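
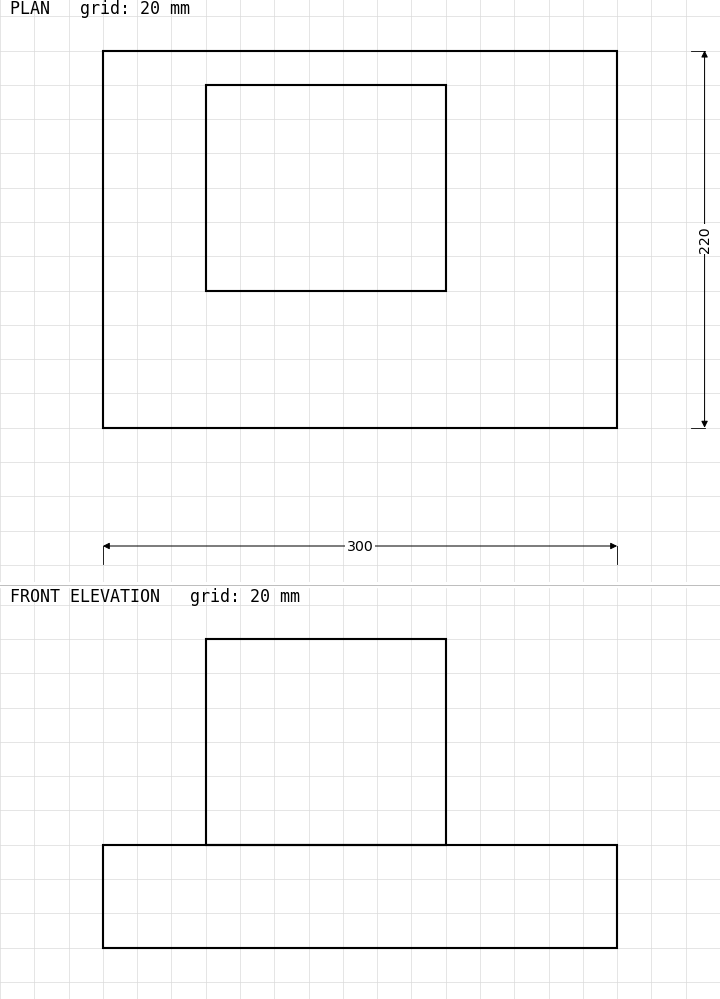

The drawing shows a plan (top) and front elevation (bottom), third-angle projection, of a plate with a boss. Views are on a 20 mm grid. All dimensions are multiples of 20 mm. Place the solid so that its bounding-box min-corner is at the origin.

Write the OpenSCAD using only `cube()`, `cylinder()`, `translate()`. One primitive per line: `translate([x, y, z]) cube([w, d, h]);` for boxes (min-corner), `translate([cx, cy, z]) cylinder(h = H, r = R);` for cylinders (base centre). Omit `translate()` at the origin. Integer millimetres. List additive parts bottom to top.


cube([300, 220, 60]);
translate([60, 80, 60]) cube([140, 120, 120]);


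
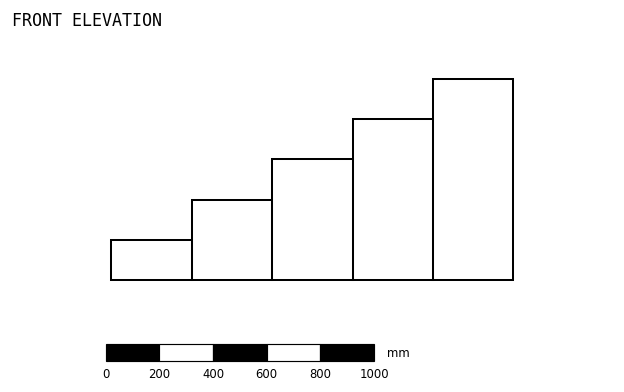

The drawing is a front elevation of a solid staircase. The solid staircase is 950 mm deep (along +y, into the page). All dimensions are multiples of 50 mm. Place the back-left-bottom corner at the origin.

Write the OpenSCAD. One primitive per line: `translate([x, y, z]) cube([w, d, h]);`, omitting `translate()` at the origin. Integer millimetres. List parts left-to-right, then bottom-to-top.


cube([300, 950, 150]);
translate([300, 0, 0]) cube([300, 950, 300]);
translate([600, 0, 0]) cube([300, 950, 450]);
translate([900, 0, 0]) cube([300, 950, 600]);
translate([1200, 0, 0]) cube([300, 950, 750]);


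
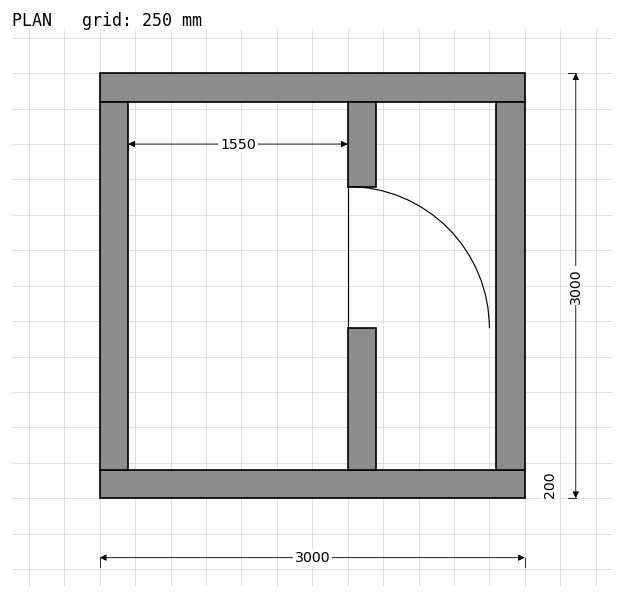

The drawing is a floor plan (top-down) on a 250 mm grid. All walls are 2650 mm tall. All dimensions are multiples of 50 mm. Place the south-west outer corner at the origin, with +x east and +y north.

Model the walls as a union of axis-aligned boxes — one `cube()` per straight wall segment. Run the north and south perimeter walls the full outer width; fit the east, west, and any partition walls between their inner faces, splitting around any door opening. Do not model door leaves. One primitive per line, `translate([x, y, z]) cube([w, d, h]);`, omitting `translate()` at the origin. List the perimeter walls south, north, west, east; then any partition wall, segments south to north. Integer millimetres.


cube([3000, 200, 2650]);
translate([0, 2800, 0]) cube([3000, 200, 2650]);
translate([0, 200, 0]) cube([200, 2600, 2650]);
translate([2800, 200, 0]) cube([200, 2600, 2650]);
translate([1750, 200, 0]) cube([200, 1000, 2650]);
translate([1750, 2200, 0]) cube([200, 600, 2650]);


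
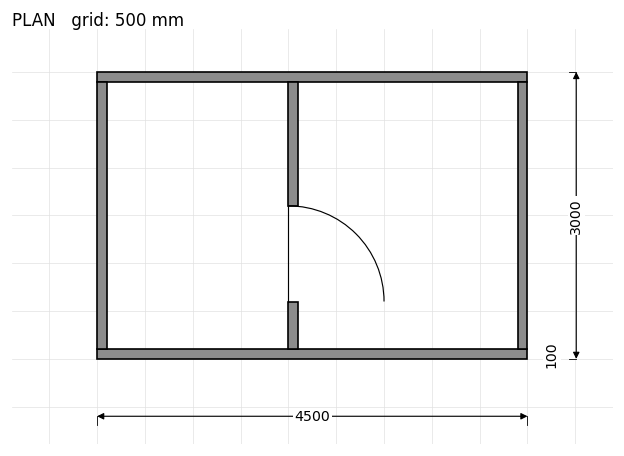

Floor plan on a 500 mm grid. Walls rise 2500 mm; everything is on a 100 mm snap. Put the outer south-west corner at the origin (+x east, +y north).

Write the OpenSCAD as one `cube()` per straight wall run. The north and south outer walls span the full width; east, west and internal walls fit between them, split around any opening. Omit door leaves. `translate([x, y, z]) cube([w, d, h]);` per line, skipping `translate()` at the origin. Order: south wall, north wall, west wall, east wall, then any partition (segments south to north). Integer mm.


cube([4500, 100, 2500]);
translate([0, 2900, 0]) cube([4500, 100, 2500]);
translate([0, 100, 0]) cube([100, 2800, 2500]);
translate([4400, 100, 0]) cube([100, 2800, 2500]);
translate([2000, 100, 0]) cube([100, 500, 2500]);
translate([2000, 1600, 0]) cube([100, 1300, 2500]);


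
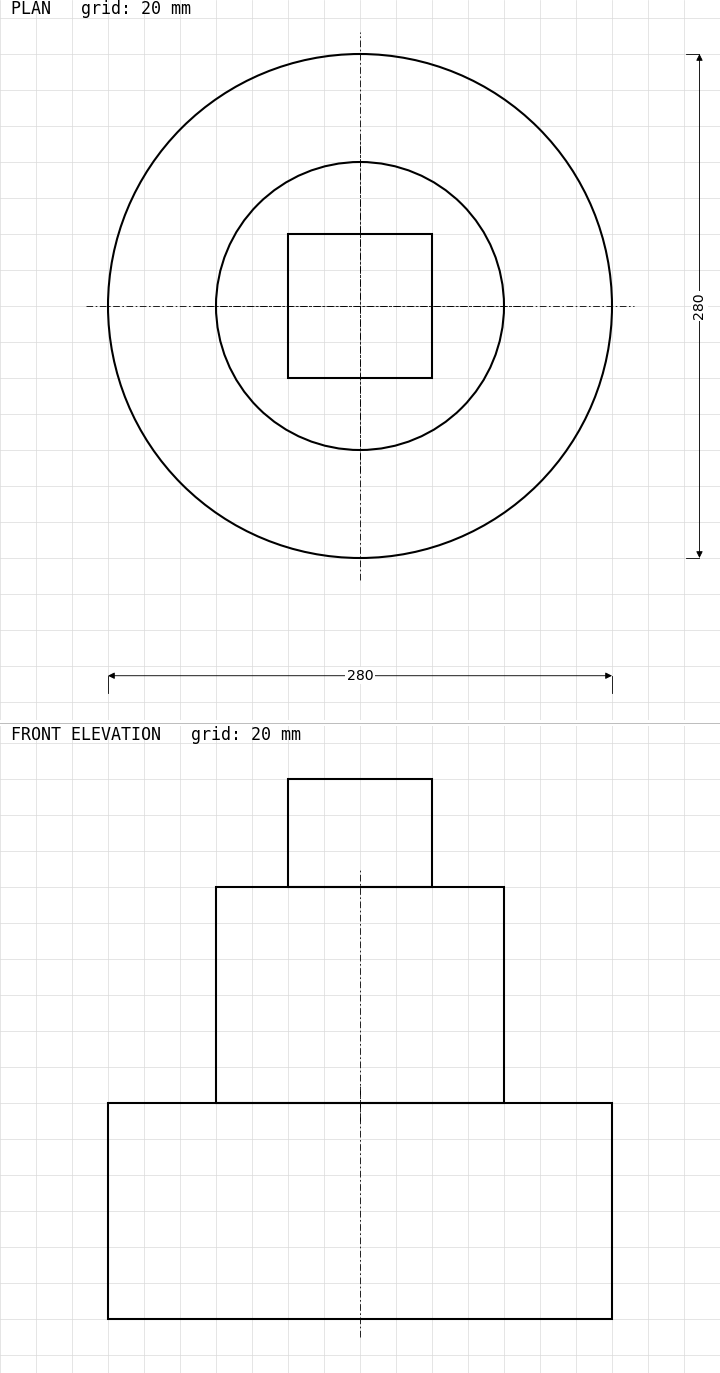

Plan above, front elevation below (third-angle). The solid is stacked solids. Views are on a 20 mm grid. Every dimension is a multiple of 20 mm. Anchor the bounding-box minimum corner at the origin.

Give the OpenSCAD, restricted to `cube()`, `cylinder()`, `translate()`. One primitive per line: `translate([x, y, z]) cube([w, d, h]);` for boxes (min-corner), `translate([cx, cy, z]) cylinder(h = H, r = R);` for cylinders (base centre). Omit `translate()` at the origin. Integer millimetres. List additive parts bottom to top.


translate([140, 140, 0]) cylinder(h = 120, r = 140);
translate([140, 140, 120]) cylinder(h = 120, r = 80);
translate([100, 100, 240]) cube([80, 80, 60]);


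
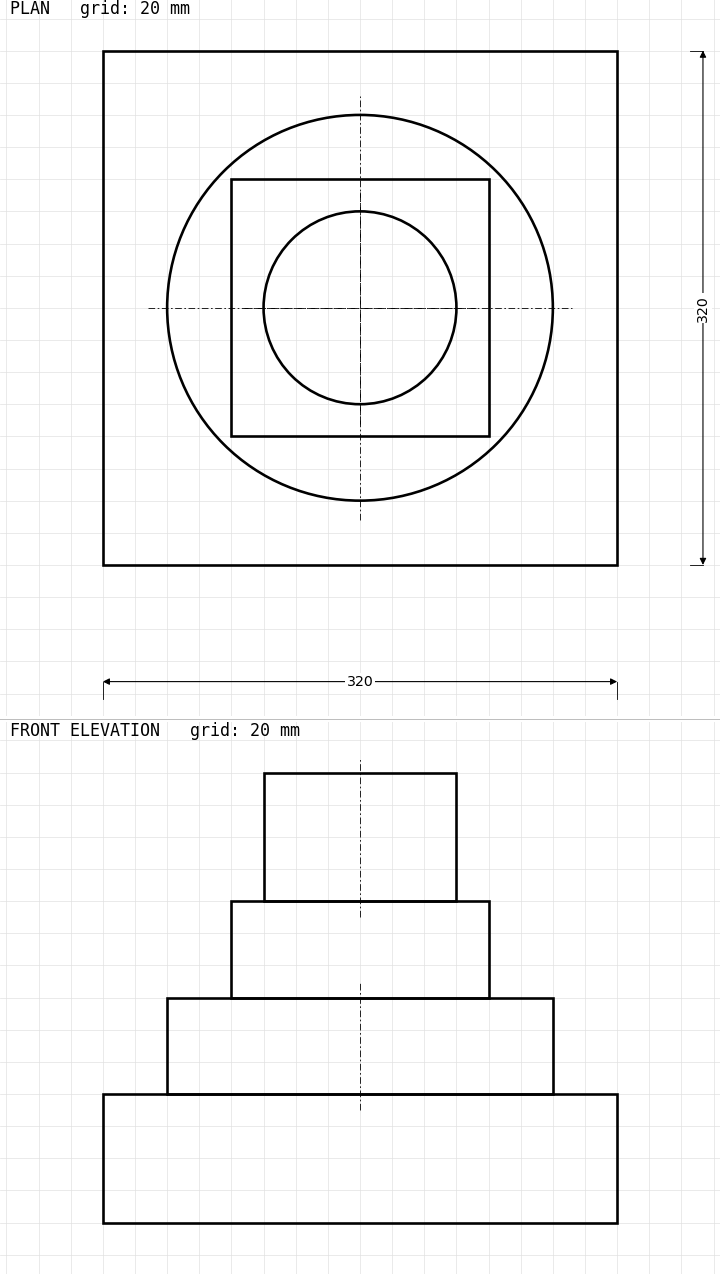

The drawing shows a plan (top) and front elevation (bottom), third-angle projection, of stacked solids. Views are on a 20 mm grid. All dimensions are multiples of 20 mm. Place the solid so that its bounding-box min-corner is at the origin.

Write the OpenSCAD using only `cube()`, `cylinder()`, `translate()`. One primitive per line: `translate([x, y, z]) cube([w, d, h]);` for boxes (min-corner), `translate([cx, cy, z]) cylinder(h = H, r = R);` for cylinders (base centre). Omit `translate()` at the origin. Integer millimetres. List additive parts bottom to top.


cube([320, 320, 80]);
translate([160, 160, 80]) cylinder(h = 60, r = 120);
translate([80, 80, 140]) cube([160, 160, 60]);
translate([160, 160, 200]) cylinder(h = 80, r = 60);


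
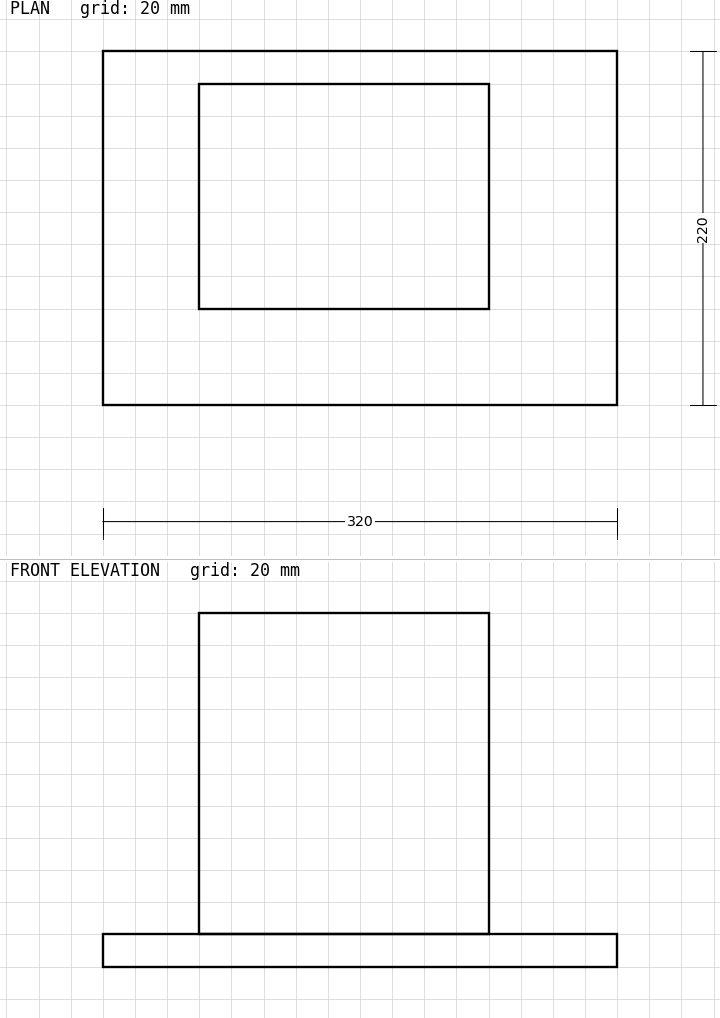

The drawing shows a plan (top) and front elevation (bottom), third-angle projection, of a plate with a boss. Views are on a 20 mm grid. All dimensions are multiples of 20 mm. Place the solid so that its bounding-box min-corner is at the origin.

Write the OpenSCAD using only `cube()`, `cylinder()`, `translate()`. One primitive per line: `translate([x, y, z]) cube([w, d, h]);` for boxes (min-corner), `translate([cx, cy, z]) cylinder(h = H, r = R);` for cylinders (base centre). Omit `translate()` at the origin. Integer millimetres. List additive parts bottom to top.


cube([320, 220, 20]);
translate([60, 60, 20]) cube([180, 140, 200]);


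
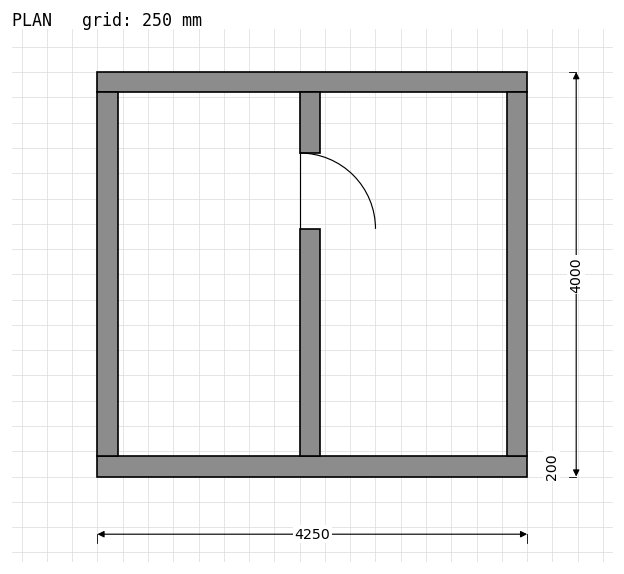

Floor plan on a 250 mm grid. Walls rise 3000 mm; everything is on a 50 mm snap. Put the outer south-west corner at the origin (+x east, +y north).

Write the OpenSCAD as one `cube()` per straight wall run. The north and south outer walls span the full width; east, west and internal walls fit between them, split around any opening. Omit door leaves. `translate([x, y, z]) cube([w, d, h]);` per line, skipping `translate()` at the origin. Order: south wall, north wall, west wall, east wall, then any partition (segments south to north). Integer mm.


cube([4250, 200, 3000]);
translate([0, 3800, 0]) cube([4250, 200, 3000]);
translate([0, 200, 0]) cube([200, 3600, 3000]);
translate([4050, 200, 0]) cube([200, 3600, 3000]);
translate([2000, 200, 0]) cube([200, 2250, 3000]);
translate([2000, 3200, 0]) cube([200, 600, 3000]);


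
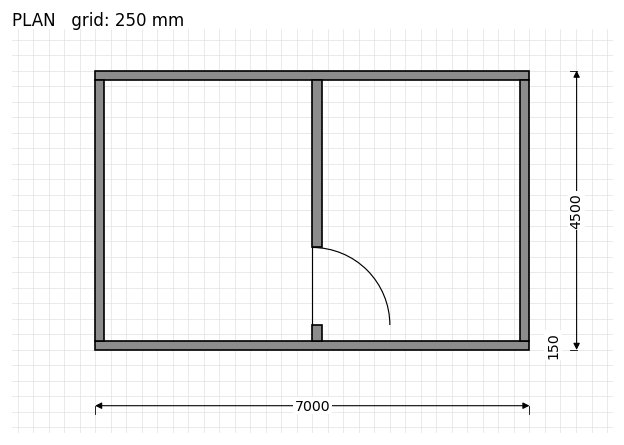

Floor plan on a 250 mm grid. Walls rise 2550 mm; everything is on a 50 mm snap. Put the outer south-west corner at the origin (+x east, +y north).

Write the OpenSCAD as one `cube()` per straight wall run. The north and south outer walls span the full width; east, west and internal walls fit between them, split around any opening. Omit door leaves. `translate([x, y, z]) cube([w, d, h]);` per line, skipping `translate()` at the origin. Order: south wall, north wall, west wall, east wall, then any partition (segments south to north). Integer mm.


cube([7000, 150, 2550]);
translate([0, 4350, 0]) cube([7000, 150, 2550]);
translate([0, 150, 0]) cube([150, 4200, 2550]);
translate([6850, 150, 0]) cube([150, 4200, 2550]);
translate([3500, 150, 0]) cube([150, 250, 2550]);
translate([3500, 1650, 0]) cube([150, 2700, 2550]);


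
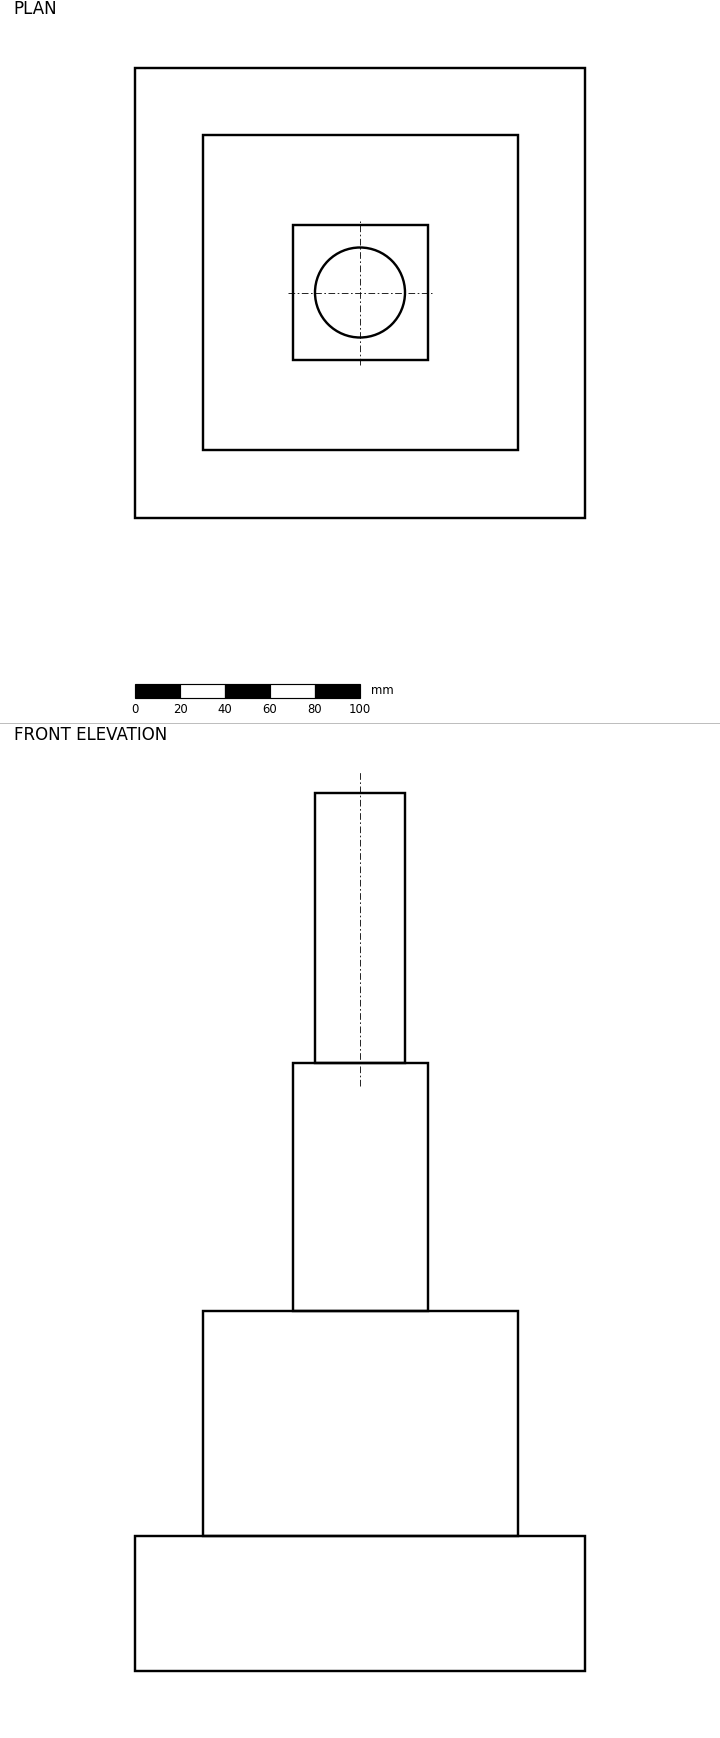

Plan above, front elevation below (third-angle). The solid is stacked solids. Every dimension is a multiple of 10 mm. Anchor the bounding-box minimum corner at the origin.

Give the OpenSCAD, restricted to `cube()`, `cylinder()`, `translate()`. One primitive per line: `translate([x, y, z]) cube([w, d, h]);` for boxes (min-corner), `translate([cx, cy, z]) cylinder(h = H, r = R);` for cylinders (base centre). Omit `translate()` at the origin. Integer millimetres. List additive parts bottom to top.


cube([200, 200, 60]);
translate([30, 30, 60]) cube([140, 140, 100]);
translate([70, 70, 160]) cube([60, 60, 110]);
translate([100, 100, 270]) cylinder(h = 120, r = 20);


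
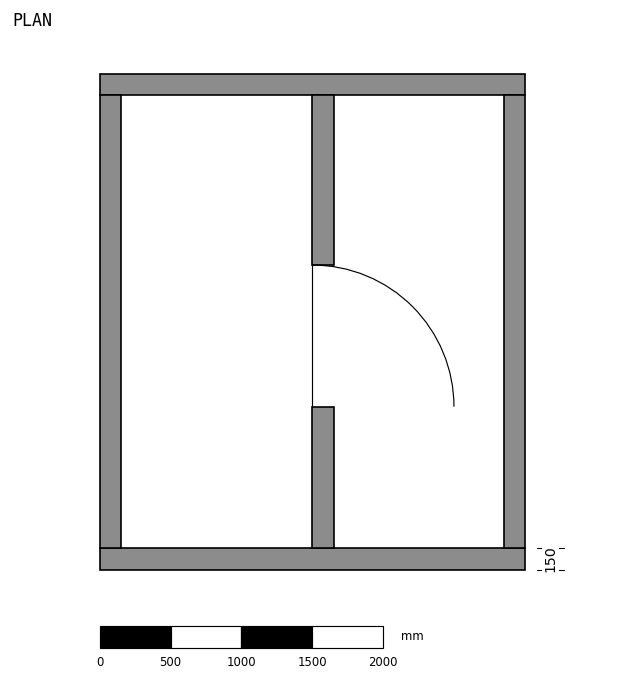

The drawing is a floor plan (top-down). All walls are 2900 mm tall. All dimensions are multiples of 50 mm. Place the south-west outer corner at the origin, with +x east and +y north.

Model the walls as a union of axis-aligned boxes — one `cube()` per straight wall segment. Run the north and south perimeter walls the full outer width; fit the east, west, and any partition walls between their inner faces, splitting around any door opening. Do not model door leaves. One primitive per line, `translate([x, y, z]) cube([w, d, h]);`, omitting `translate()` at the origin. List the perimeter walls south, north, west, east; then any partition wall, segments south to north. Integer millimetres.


cube([3000, 150, 2900]);
translate([0, 3350, 0]) cube([3000, 150, 2900]);
translate([0, 150, 0]) cube([150, 3200, 2900]);
translate([2850, 150, 0]) cube([150, 3200, 2900]);
translate([1500, 150, 0]) cube([150, 1000, 2900]);
translate([1500, 2150, 0]) cube([150, 1200, 2900]);


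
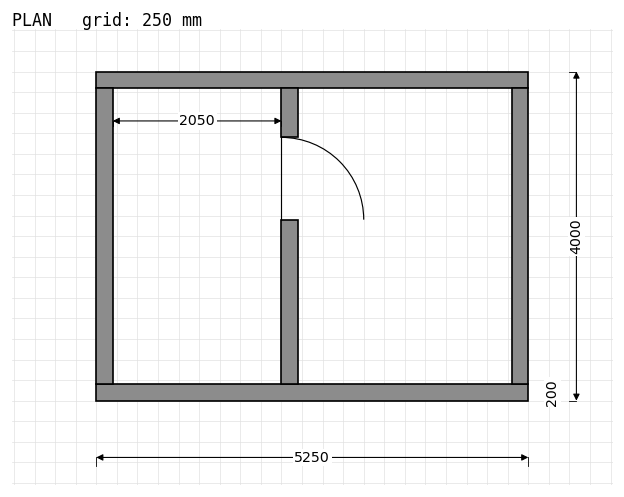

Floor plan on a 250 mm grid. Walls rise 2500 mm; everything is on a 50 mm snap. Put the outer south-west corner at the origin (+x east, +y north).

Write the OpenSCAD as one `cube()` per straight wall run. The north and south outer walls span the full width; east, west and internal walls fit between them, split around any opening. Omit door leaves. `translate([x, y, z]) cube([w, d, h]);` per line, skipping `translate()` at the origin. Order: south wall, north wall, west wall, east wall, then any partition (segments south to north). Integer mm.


cube([5250, 200, 2500]);
translate([0, 3800, 0]) cube([5250, 200, 2500]);
translate([0, 200, 0]) cube([200, 3600, 2500]);
translate([5050, 200, 0]) cube([200, 3600, 2500]);
translate([2250, 200, 0]) cube([200, 2000, 2500]);
translate([2250, 3200, 0]) cube([200, 600, 2500]);


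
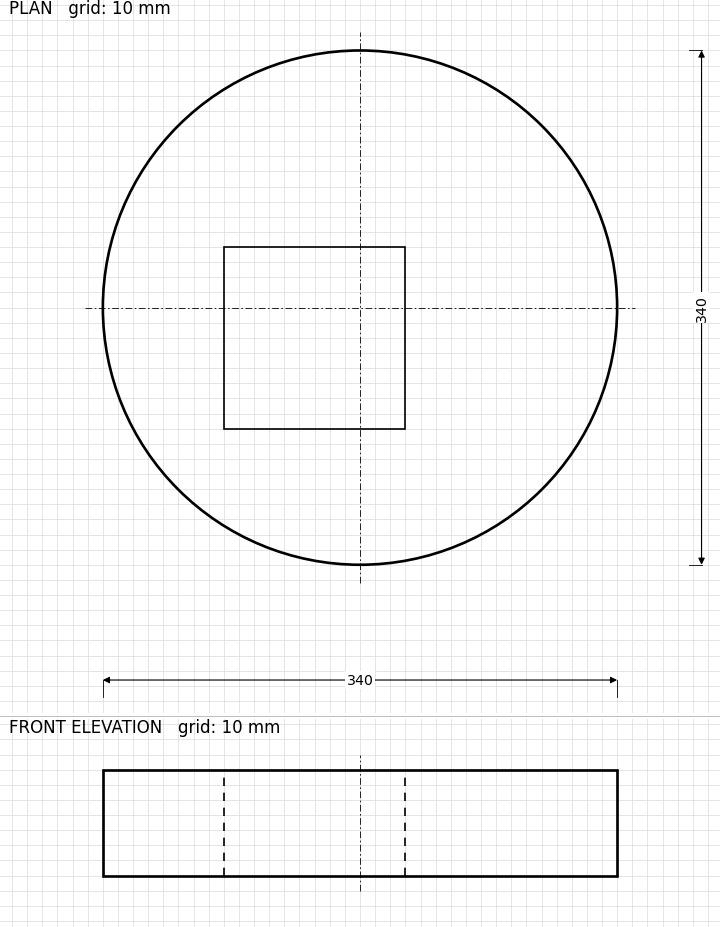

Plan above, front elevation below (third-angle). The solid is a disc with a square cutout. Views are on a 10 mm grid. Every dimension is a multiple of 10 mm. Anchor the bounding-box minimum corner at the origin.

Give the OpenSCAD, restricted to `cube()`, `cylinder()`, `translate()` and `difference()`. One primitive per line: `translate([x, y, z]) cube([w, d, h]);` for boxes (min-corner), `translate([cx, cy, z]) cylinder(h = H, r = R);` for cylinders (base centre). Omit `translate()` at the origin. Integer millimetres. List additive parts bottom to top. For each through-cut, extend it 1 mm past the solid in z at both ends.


difference() {
  translate([170, 170, 0]) cylinder(h = 70, r = 170);
  translate([80, 90, -1]) cube([120, 120, 72]);
}


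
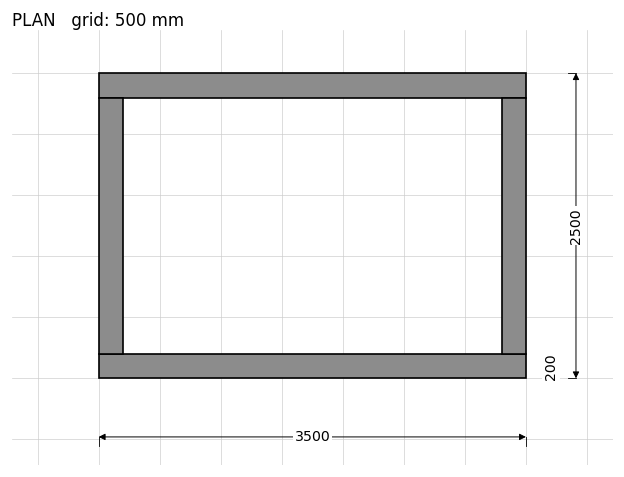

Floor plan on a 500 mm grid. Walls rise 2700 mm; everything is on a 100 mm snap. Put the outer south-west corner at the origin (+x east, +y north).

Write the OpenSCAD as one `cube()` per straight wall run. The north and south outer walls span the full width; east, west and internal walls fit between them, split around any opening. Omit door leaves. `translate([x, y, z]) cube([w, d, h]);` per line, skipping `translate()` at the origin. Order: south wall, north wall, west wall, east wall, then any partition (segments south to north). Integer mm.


cube([3500, 200, 2700]);
translate([0, 2300, 0]) cube([3500, 200, 2700]);
translate([0, 200, 0]) cube([200, 2100, 2700]);
translate([3300, 200, 0]) cube([200, 2100, 2700]);


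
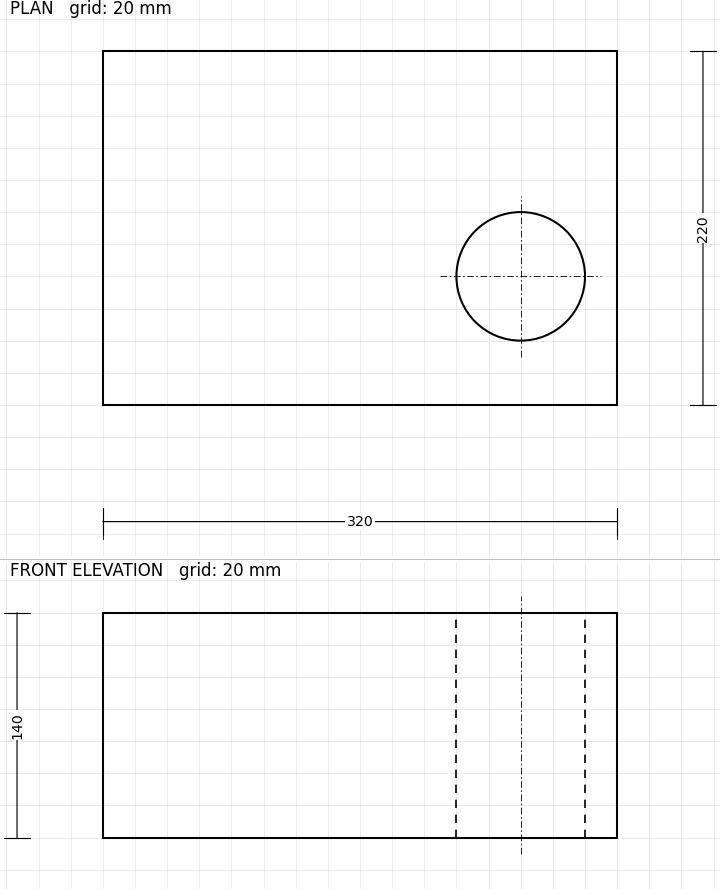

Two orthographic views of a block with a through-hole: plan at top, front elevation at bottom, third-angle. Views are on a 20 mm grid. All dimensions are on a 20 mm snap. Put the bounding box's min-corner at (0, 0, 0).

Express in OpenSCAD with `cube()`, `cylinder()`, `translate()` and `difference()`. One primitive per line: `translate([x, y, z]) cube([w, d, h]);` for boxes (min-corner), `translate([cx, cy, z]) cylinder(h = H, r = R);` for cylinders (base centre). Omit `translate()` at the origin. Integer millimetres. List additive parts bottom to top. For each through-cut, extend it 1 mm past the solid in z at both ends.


difference() {
  cube([320, 220, 140]);
  translate([260, 80, -1]) cylinder(h = 142, r = 40);
}


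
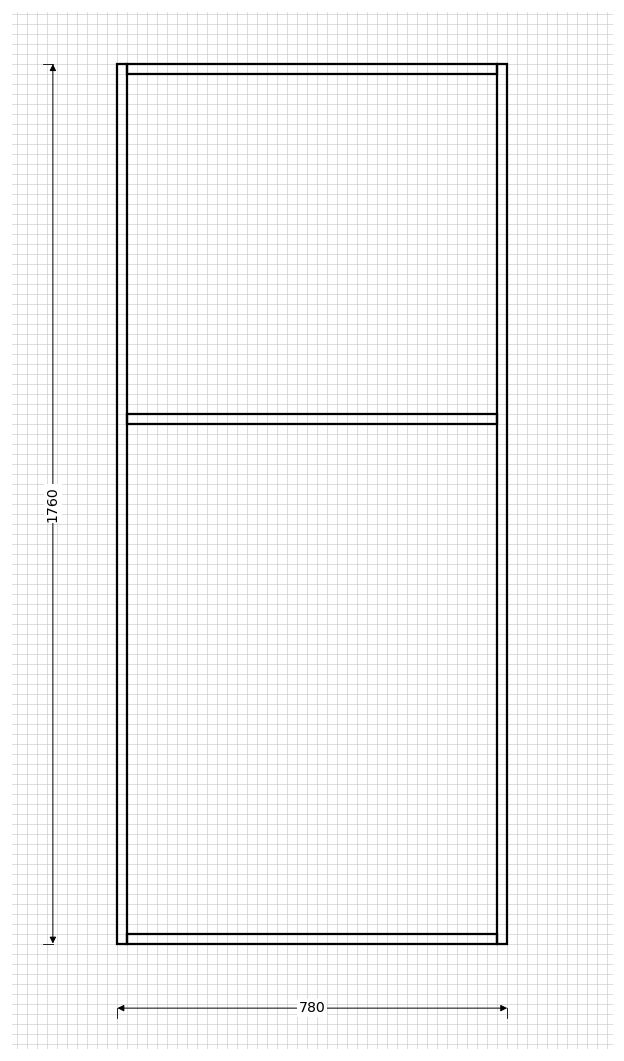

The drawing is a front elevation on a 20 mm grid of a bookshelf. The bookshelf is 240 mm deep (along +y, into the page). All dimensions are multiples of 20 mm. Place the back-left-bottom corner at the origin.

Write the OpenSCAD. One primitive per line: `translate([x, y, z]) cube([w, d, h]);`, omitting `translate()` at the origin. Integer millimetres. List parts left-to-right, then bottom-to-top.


cube([20, 240, 1760]);
translate([20, 0, 0]) cube([740, 240, 20]);
translate([20, 0, 1040]) cube([740, 240, 20]);
translate([20, 0, 1740]) cube([740, 240, 20]);
translate([760, 0, 0]) cube([20, 240, 1760]);


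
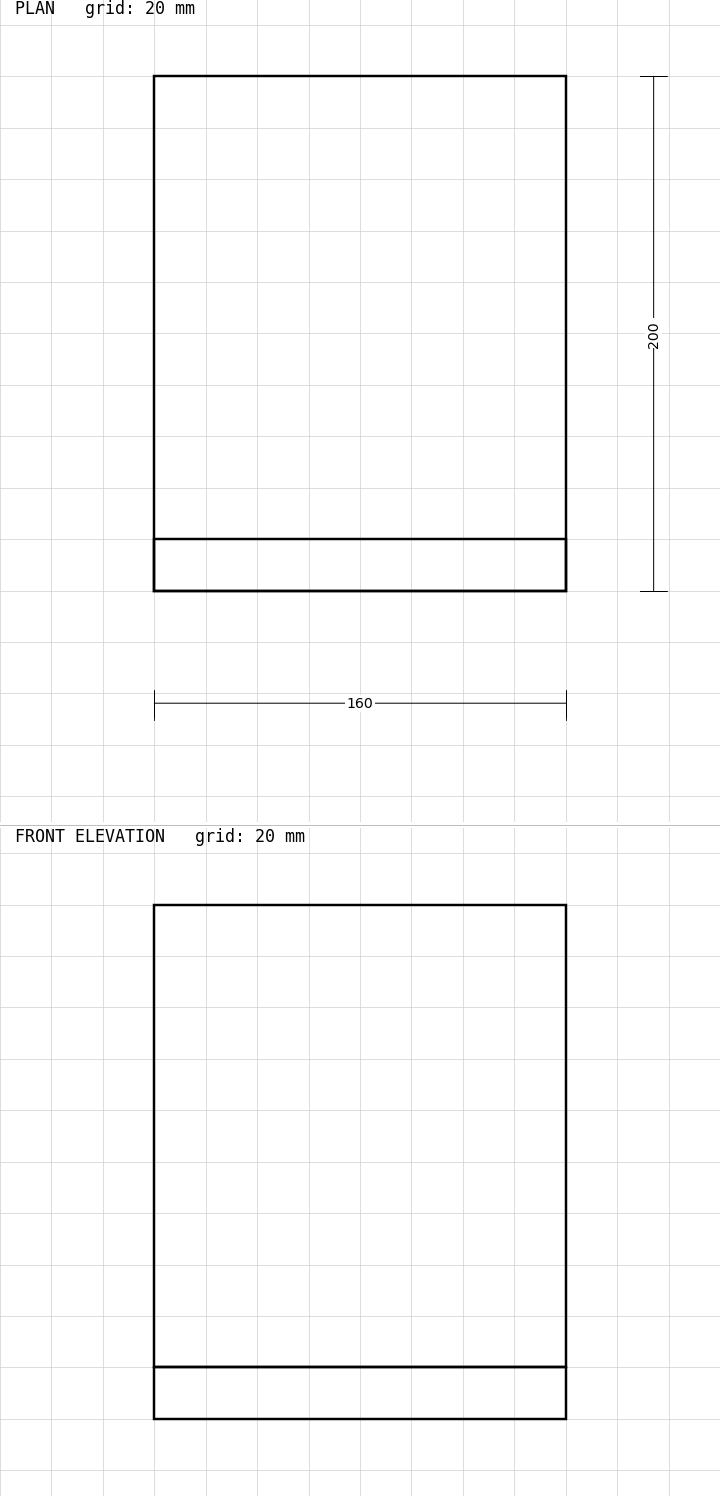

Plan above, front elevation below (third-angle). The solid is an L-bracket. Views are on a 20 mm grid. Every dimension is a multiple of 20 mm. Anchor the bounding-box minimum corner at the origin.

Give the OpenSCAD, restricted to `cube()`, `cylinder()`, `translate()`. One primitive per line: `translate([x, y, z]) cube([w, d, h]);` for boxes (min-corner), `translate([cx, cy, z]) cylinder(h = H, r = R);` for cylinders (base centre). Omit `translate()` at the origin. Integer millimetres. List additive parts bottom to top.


cube([160, 200, 20]);
translate([0, 0, 20]) cube([160, 20, 180]);


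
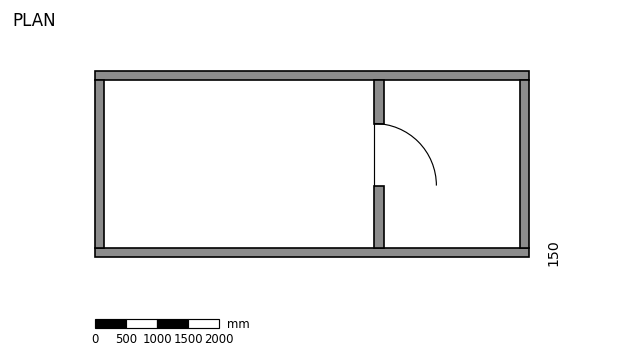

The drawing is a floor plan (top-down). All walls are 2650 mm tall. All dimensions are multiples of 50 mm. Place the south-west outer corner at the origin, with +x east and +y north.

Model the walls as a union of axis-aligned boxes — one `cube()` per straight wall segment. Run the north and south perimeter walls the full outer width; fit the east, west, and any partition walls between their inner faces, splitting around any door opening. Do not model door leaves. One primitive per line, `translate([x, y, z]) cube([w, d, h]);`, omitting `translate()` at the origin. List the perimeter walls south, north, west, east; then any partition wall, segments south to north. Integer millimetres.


cube([7000, 150, 2650]);
translate([0, 2850, 0]) cube([7000, 150, 2650]);
translate([0, 150, 0]) cube([150, 2700, 2650]);
translate([6850, 150, 0]) cube([150, 2700, 2650]);
translate([4500, 150, 0]) cube([150, 1000, 2650]);
translate([4500, 2150, 0]) cube([150, 700, 2650]);


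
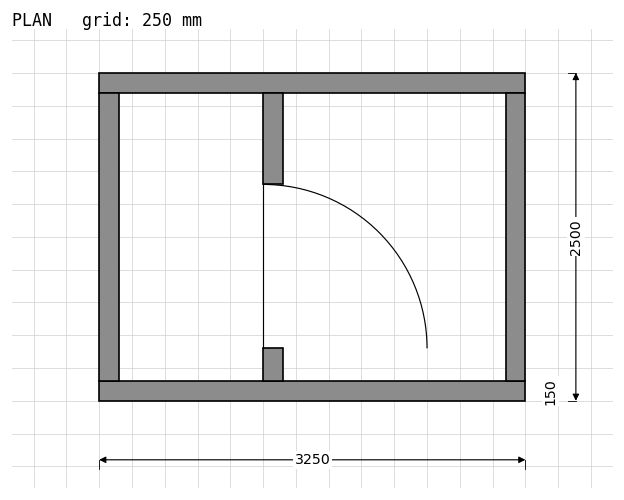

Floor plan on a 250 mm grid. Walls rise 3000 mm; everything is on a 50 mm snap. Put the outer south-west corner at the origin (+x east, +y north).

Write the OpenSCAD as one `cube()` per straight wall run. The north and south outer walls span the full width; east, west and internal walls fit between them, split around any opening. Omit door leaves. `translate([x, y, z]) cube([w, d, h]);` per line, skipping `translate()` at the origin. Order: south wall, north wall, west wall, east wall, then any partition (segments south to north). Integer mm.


cube([3250, 150, 3000]);
translate([0, 2350, 0]) cube([3250, 150, 3000]);
translate([0, 150, 0]) cube([150, 2200, 3000]);
translate([3100, 150, 0]) cube([150, 2200, 3000]);
translate([1250, 150, 0]) cube([150, 250, 3000]);
translate([1250, 1650, 0]) cube([150, 700, 3000]);


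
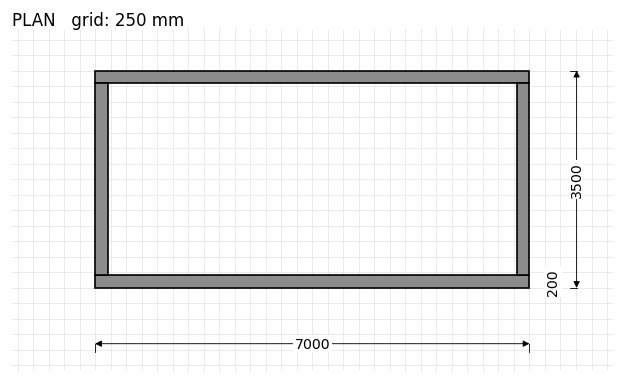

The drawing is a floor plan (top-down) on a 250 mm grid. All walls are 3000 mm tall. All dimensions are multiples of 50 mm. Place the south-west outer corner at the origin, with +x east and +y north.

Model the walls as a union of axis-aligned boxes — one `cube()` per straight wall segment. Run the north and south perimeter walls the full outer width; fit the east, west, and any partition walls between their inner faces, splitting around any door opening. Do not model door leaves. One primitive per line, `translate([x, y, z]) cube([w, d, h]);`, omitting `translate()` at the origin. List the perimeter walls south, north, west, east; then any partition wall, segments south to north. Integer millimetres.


cube([7000, 200, 3000]);
translate([0, 3300, 0]) cube([7000, 200, 3000]);
translate([0, 200, 0]) cube([200, 3100, 3000]);
translate([6800, 200, 0]) cube([200, 3100, 3000]);


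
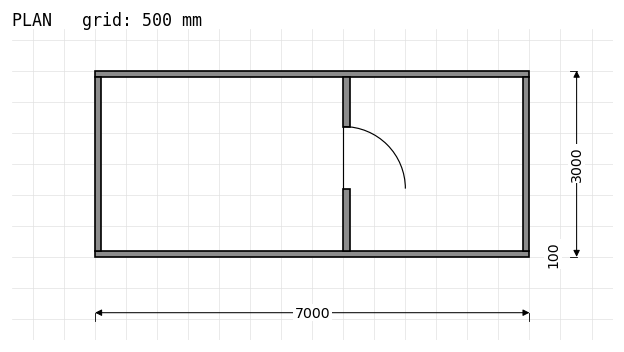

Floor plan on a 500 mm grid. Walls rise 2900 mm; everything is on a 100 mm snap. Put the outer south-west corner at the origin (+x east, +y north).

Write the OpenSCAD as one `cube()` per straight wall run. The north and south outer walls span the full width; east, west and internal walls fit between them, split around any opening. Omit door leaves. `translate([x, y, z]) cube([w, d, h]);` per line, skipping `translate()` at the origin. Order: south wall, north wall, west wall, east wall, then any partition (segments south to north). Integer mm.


cube([7000, 100, 2900]);
translate([0, 2900, 0]) cube([7000, 100, 2900]);
translate([0, 100, 0]) cube([100, 2800, 2900]);
translate([6900, 100, 0]) cube([100, 2800, 2900]);
translate([4000, 100, 0]) cube([100, 1000, 2900]);
translate([4000, 2100, 0]) cube([100, 800, 2900]);


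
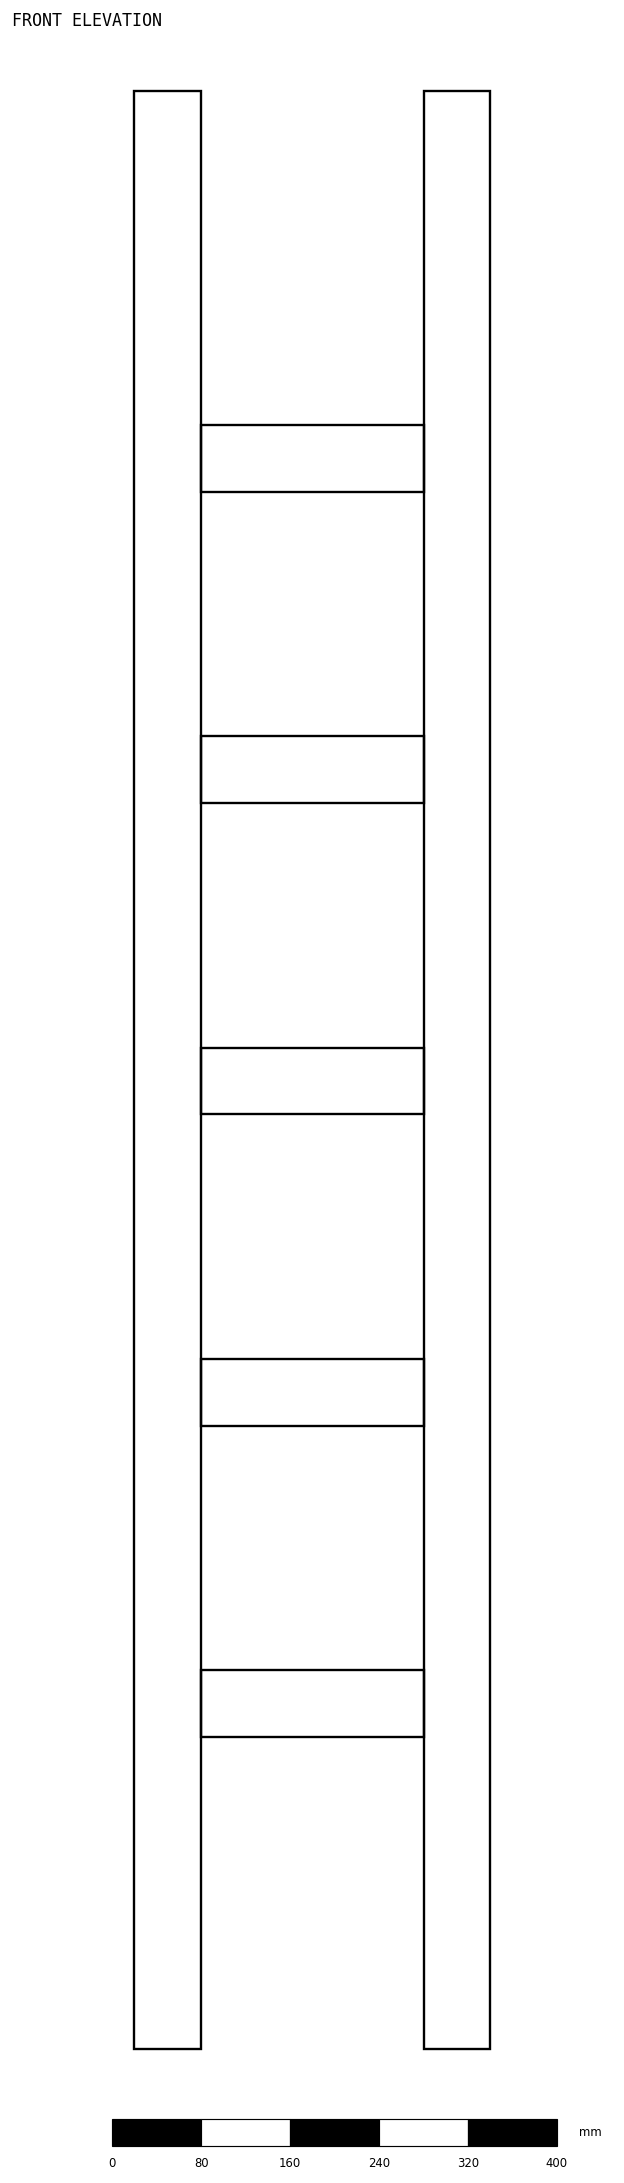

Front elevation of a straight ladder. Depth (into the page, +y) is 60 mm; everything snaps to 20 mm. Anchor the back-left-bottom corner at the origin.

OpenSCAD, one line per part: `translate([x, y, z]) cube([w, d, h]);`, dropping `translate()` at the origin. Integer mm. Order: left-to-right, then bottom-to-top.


cube([60, 60, 1760]);
translate([60, 0, 280]) cube([200, 60, 60]);
translate([60, 0, 560]) cube([200, 60, 60]);
translate([60, 0, 840]) cube([200, 60, 60]);
translate([60, 0, 1120]) cube([200, 60, 60]);
translate([60, 0, 1400]) cube([200, 60, 60]);
translate([260, 0, 0]) cube([60, 60, 1760]);


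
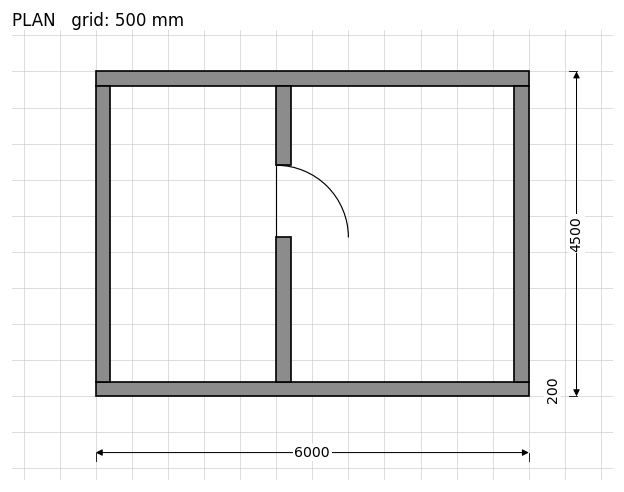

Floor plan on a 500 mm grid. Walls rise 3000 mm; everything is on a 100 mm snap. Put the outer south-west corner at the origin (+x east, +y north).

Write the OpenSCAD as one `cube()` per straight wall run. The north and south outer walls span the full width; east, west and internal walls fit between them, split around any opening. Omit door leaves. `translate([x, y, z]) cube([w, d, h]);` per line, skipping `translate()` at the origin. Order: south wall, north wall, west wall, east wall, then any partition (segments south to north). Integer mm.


cube([6000, 200, 3000]);
translate([0, 4300, 0]) cube([6000, 200, 3000]);
translate([0, 200, 0]) cube([200, 4100, 3000]);
translate([5800, 200, 0]) cube([200, 4100, 3000]);
translate([2500, 200, 0]) cube([200, 2000, 3000]);
translate([2500, 3200, 0]) cube([200, 1100, 3000]);


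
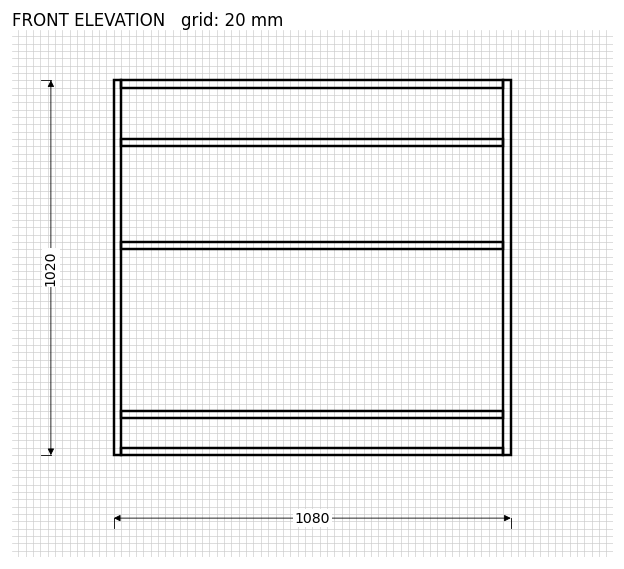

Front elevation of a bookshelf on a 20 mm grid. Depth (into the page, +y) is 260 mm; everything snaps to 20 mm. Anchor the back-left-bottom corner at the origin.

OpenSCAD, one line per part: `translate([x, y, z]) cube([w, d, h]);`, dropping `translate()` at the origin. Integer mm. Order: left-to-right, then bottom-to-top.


cube([20, 260, 1020]);
translate([20, 0, 0]) cube([1040, 260, 20]);
translate([20, 0, 100]) cube([1040, 260, 20]);
translate([20, 0, 560]) cube([1040, 260, 20]);
translate([20, 0, 840]) cube([1040, 260, 20]);
translate([20, 0, 1000]) cube([1040, 260, 20]);
translate([1060, 0, 0]) cube([20, 260, 1020]);


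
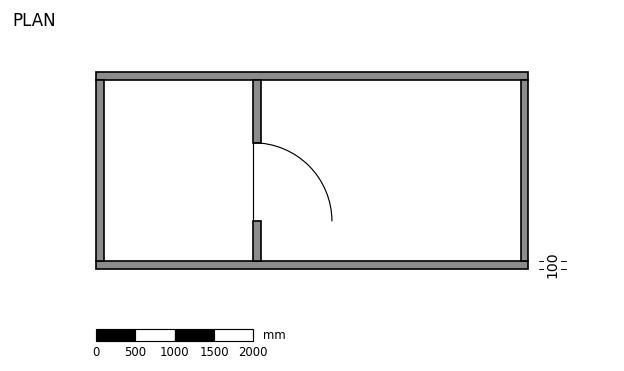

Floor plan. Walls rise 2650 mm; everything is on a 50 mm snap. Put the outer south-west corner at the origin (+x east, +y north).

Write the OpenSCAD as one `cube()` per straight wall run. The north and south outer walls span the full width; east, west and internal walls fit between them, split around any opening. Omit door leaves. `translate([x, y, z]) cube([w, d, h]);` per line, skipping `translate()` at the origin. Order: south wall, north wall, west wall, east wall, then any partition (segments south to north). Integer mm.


cube([5500, 100, 2650]);
translate([0, 2400, 0]) cube([5500, 100, 2650]);
translate([0, 100, 0]) cube([100, 2300, 2650]);
translate([5400, 100, 0]) cube([100, 2300, 2650]);
translate([2000, 100, 0]) cube([100, 500, 2650]);
translate([2000, 1600, 0]) cube([100, 800, 2650]);


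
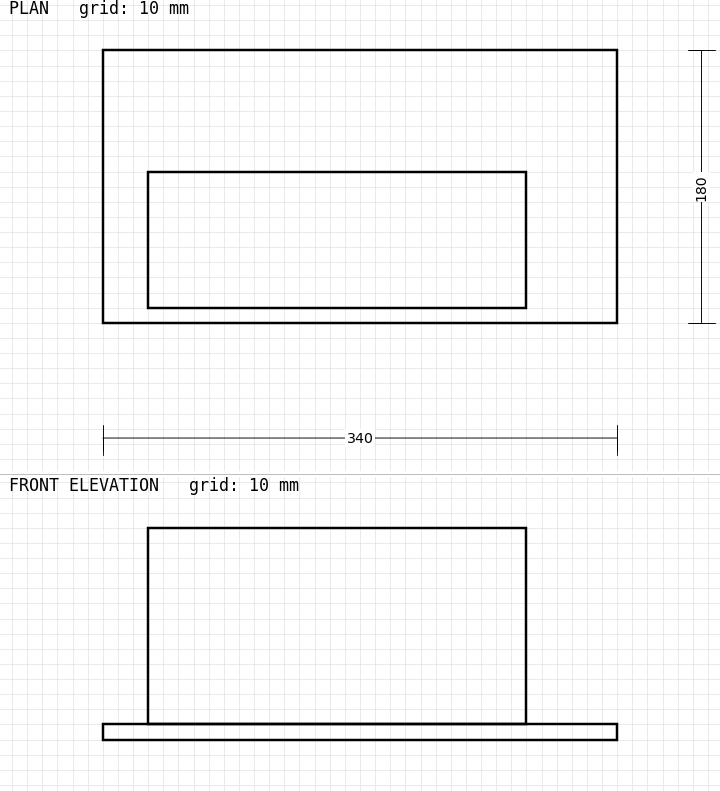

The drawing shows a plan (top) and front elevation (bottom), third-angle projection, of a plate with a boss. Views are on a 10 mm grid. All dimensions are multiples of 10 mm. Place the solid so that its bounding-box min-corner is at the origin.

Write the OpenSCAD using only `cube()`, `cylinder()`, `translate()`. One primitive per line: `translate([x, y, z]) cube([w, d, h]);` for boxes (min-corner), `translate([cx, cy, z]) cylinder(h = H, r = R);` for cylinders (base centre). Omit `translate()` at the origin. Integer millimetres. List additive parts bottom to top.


cube([340, 180, 10]);
translate([30, 10, 10]) cube([250, 90, 130]);


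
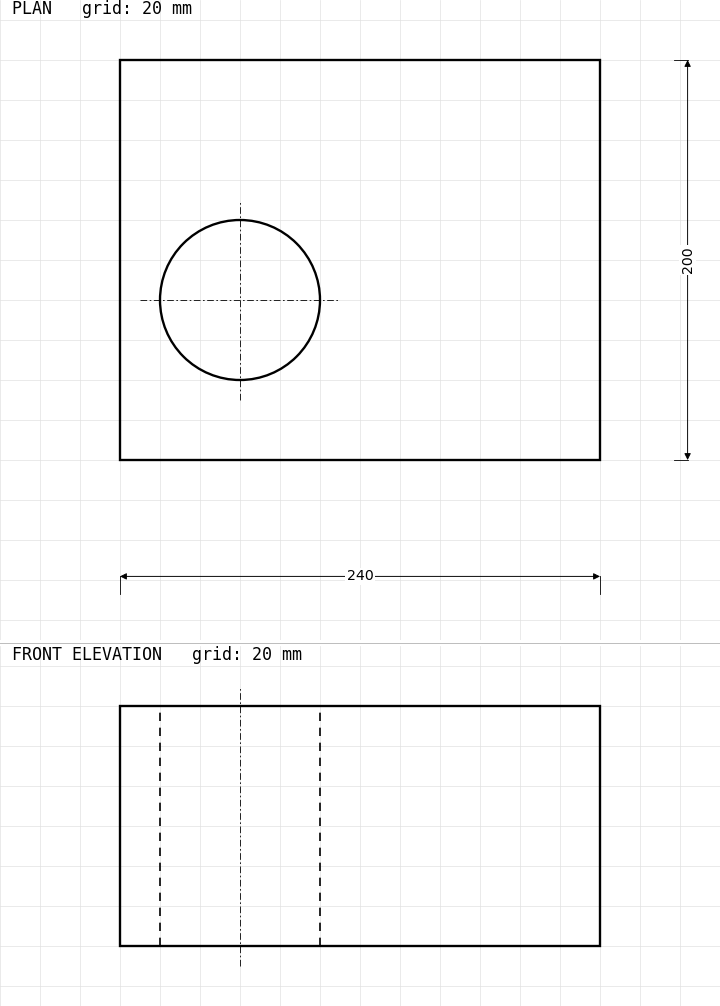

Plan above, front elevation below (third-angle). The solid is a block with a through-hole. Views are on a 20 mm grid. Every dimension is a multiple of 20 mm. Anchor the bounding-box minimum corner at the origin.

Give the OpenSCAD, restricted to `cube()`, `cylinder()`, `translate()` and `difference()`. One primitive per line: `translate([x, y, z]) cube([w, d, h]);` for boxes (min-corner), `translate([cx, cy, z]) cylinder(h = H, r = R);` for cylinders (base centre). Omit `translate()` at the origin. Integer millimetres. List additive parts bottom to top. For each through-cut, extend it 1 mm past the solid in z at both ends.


difference() {
  cube([240, 200, 120]);
  translate([60, 80, -1]) cylinder(h = 122, r = 40);
}


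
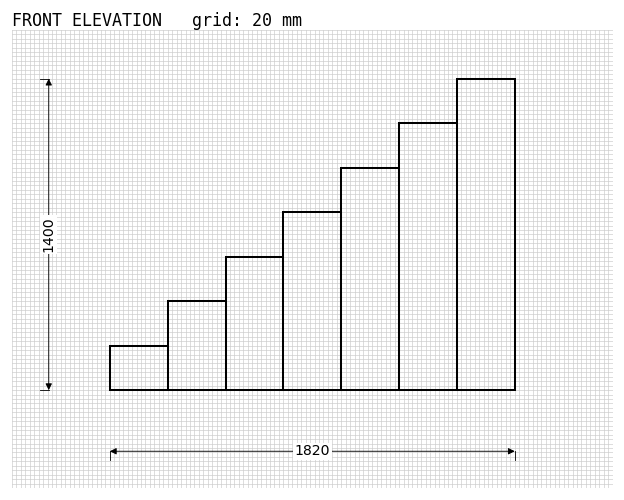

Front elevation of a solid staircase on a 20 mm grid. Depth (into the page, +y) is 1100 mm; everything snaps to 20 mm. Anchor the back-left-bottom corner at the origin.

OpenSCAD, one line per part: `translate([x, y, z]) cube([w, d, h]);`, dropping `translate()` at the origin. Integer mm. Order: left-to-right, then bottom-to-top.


cube([260, 1100, 200]);
translate([260, 0, 0]) cube([260, 1100, 400]);
translate([520, 0, 0]) cube([260, 1100, 600]);
translate([780, 0, 0]) cube([260, 1100, 800]);
translate([1040, 0, 0]) cube([260, 1100, 1000]);
translate([1300, 0, 0]) cube([260, 1100, 1200]);
translate([1560, 0, 0]) cube([260, 1100, 1400]);


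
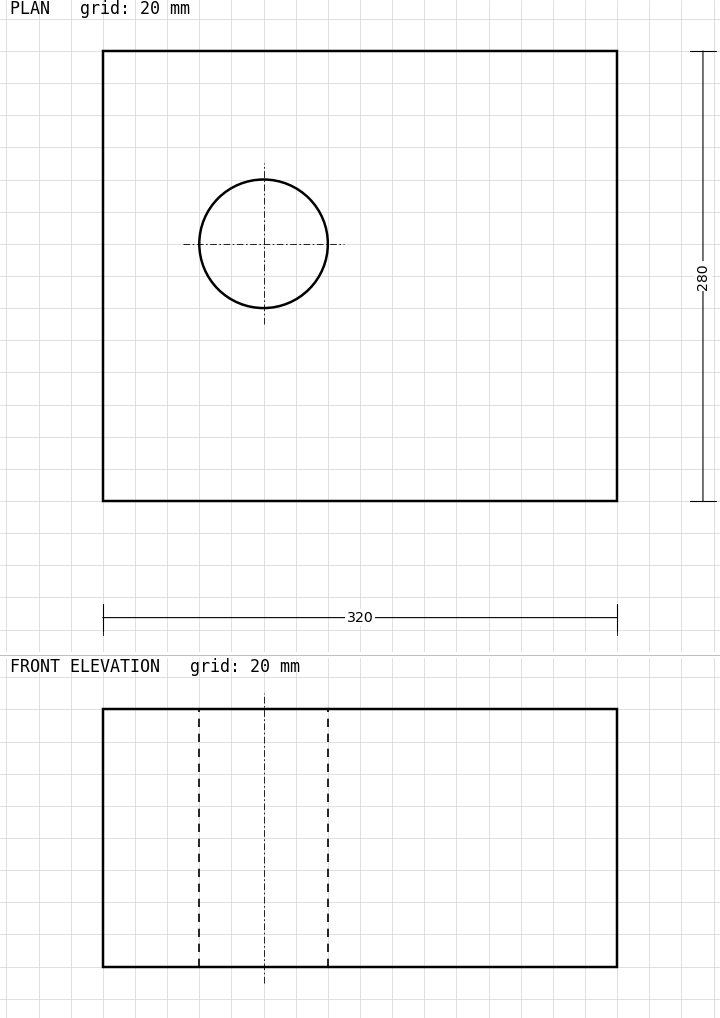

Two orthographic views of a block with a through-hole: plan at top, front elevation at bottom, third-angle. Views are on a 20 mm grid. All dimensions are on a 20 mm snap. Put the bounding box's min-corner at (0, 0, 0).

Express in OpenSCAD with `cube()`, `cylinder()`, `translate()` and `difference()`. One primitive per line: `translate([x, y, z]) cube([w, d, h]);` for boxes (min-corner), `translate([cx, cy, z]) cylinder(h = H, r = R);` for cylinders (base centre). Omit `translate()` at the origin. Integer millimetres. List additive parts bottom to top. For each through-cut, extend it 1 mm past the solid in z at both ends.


difference() {
  cube([320, 280, 160]);
  translate([100, 160, -1]) cylinder(h = 162, r = 40);
}


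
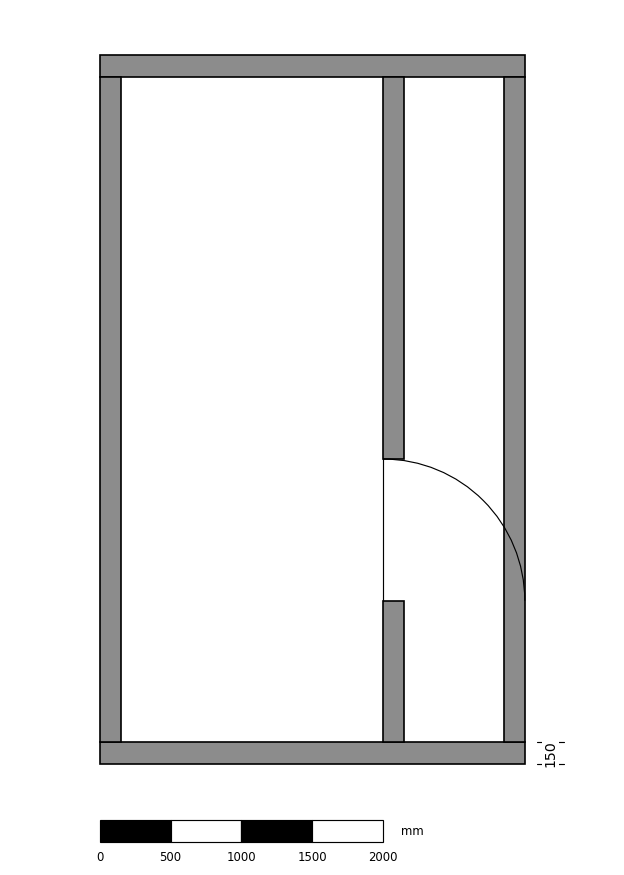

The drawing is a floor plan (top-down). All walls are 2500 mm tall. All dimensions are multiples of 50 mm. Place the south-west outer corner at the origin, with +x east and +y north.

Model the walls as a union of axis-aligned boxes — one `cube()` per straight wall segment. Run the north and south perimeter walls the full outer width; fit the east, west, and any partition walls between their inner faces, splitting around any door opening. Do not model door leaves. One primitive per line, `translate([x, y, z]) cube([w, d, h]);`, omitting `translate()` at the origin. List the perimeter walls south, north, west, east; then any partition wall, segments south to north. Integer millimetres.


cube([3000, 150, 2500]);
translate([0, 4850, 0]) cube([3000, 150, 2500]);
translate([0, 150, 0]) cube([150, 4700, 2500]);
translate([2850, 150, 0]) cube([150, 4700, 2500]);
translate([2000, 150, 0]) cube([150, 1000, 2500]);
translate([2000, 2150, 0]) cube([150, 2700, 2500]);


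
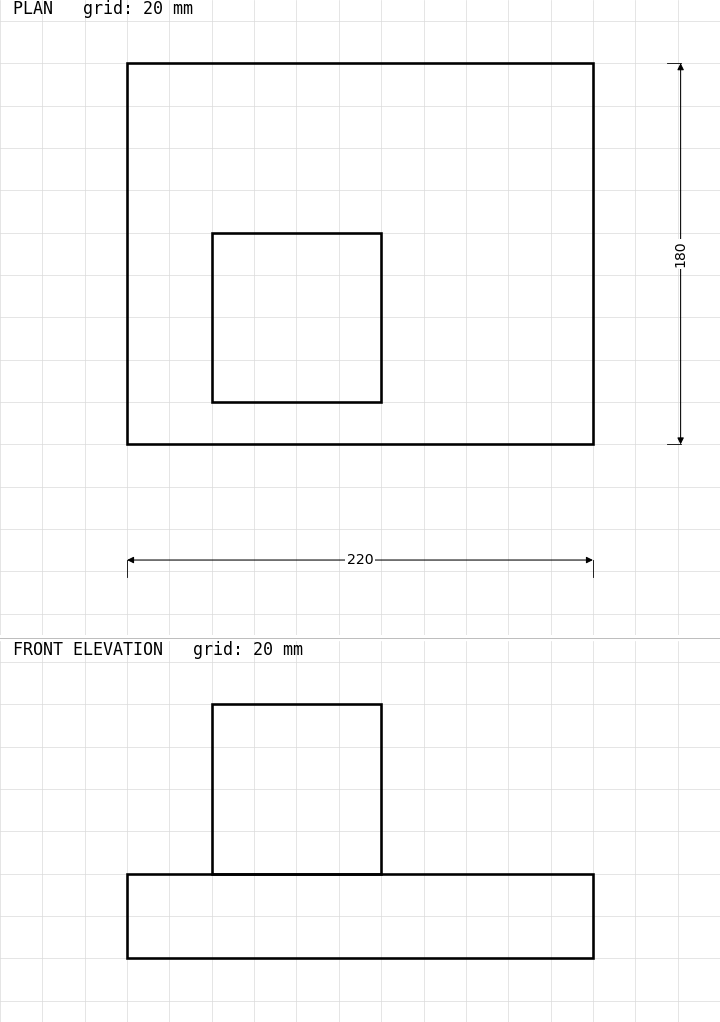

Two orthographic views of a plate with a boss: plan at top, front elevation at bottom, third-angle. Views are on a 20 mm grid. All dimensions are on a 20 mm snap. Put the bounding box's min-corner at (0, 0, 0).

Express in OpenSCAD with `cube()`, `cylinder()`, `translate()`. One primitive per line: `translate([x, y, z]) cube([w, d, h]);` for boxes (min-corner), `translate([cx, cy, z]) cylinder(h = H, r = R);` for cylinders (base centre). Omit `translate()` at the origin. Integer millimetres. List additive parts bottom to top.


cube([220, 180, 40]);
translate([40, 20, 40]) cube([80, 80, 80]);


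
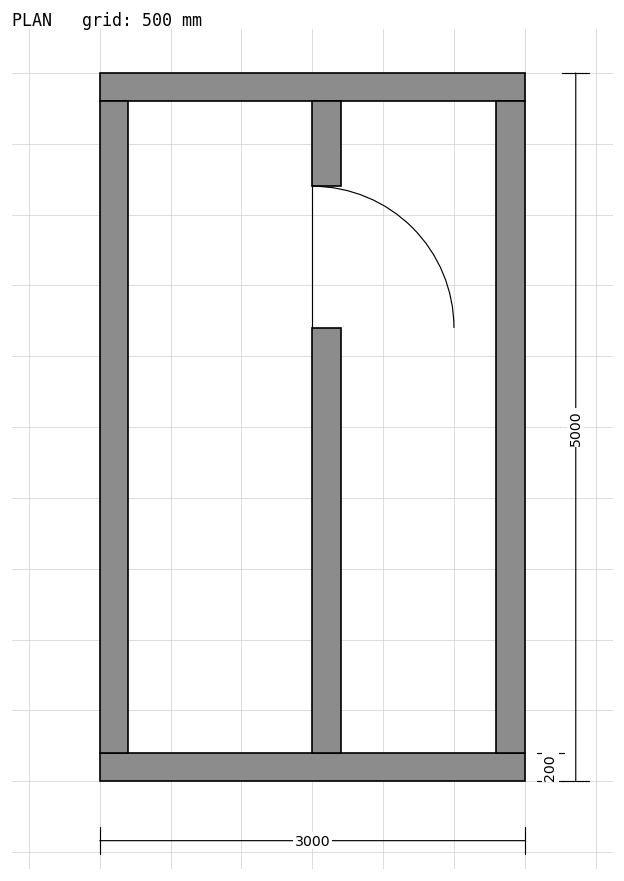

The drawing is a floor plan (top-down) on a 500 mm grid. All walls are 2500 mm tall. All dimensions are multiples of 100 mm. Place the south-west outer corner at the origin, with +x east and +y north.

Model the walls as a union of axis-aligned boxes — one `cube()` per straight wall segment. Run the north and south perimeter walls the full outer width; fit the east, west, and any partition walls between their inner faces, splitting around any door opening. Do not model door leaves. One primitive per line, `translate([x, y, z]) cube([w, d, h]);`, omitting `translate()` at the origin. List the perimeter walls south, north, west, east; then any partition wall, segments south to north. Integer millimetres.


cube([3000, 200, 2500]);
translate([0, 4800, 0]) cube([3000, 200, 2500]);
translate([0, 200, 0]) cube([200, 4600, 2500]);
translate([2800, 200, 0]) cube([200, 4600, 2500]);
translate([1500, 200, 0]) cube([200, 3000, 2500]);
translate([1500, 4200, 0]) cube([200, 600, 2500]);


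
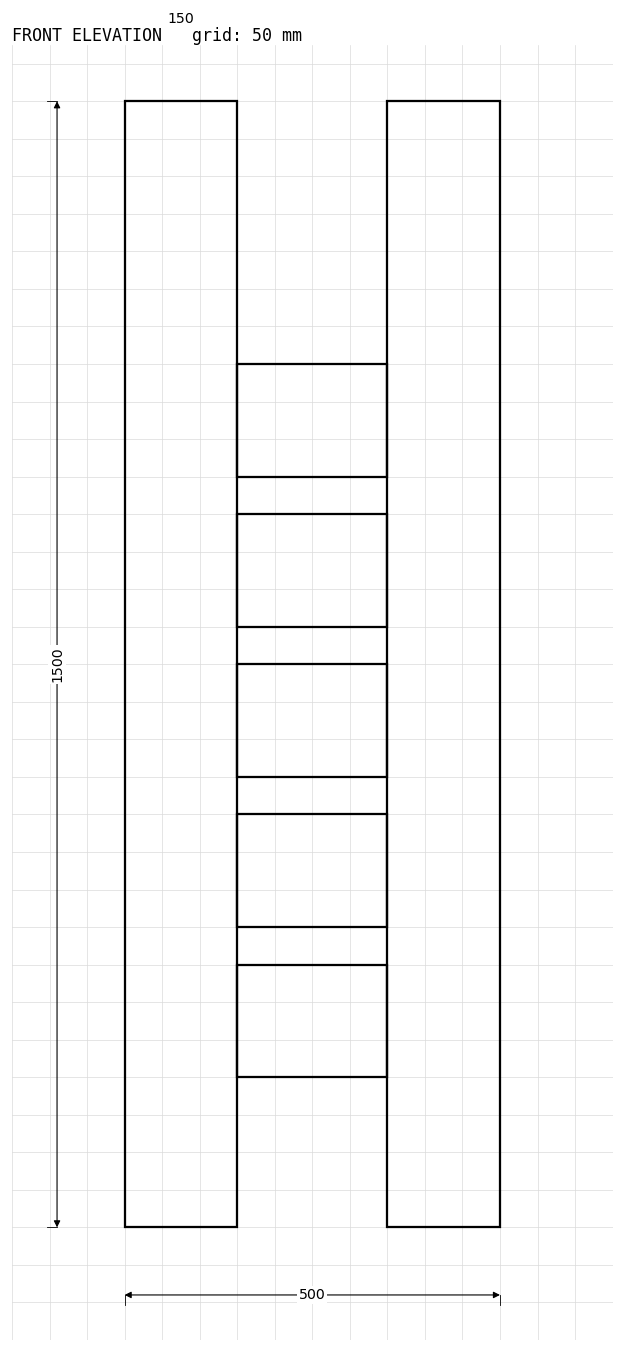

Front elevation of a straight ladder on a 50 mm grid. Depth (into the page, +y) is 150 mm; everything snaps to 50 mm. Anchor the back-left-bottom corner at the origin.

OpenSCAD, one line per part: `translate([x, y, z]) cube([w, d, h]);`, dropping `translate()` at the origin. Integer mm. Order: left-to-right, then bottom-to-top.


cube([150, 150, 1500]);
translate([150, 0, 200]) cube([200, 150, 150]);
translate([150, 0, 400]) cube([200, 150, 150]);
translate([150, 0, 600]) cube([200, 150, 150]);
translate([150, 0, 800]) cube([200, 150, 150]);
translate([150, 0, 1000]) cube([200, 150, 150]);
translate([350, 0, 0]) cube([150, 150, 1500]);


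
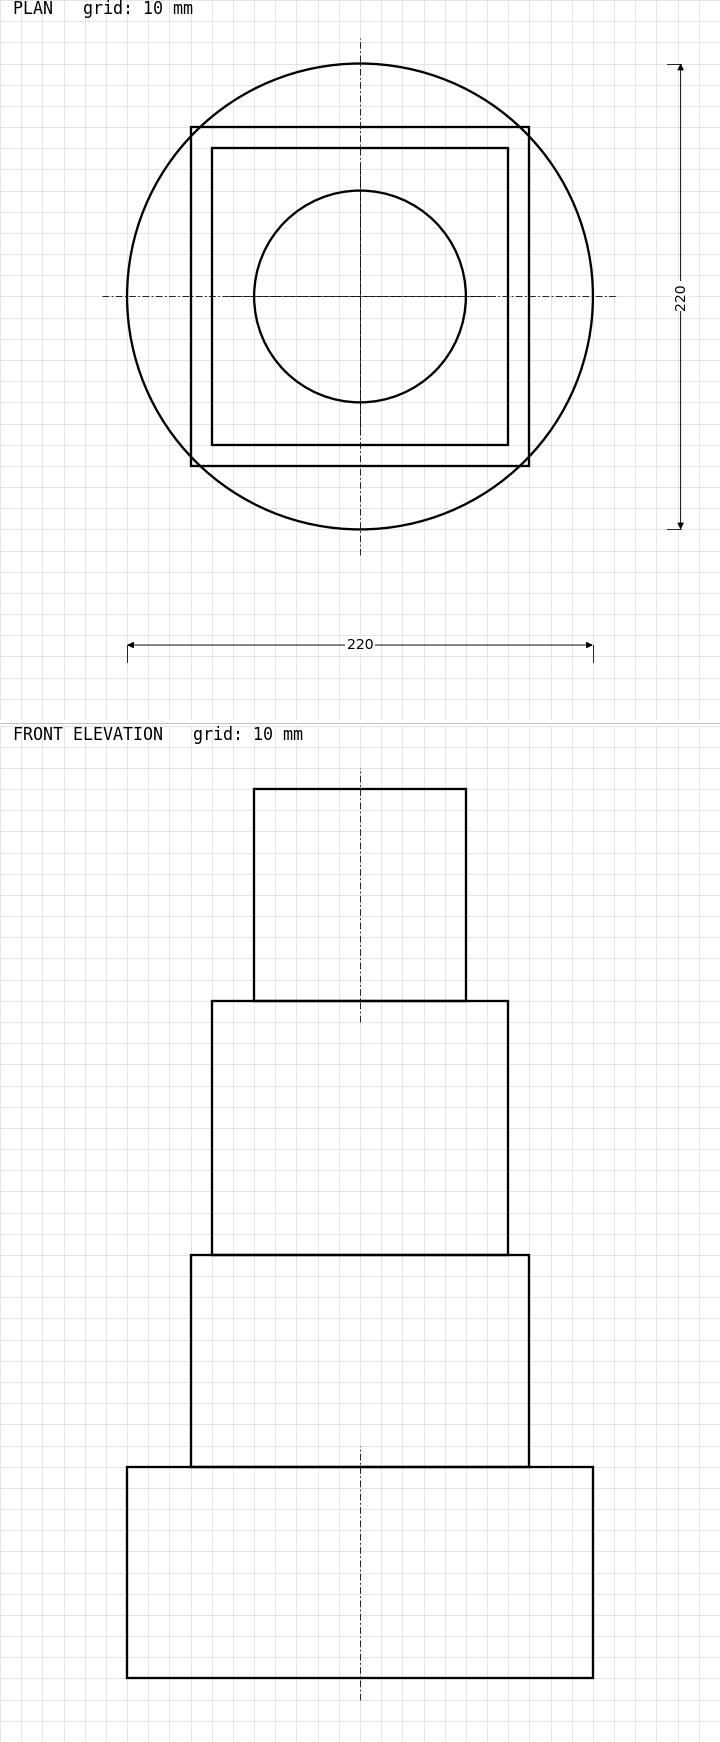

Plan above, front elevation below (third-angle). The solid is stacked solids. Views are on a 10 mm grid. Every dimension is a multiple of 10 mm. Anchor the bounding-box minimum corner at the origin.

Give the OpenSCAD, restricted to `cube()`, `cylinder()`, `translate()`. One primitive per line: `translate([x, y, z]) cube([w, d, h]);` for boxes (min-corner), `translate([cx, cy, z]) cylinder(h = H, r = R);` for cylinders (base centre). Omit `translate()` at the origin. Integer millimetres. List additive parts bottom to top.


translate([110, 110, 0]) cylinder(h = 100, r = 110);
translate([30, 30, 100]) cube([160, 160, 100]);
translate([40, 40, 200]) cube([140, 140, 120]);
translate([110, 110, 320]) cylinder(h = 100, r = 50);


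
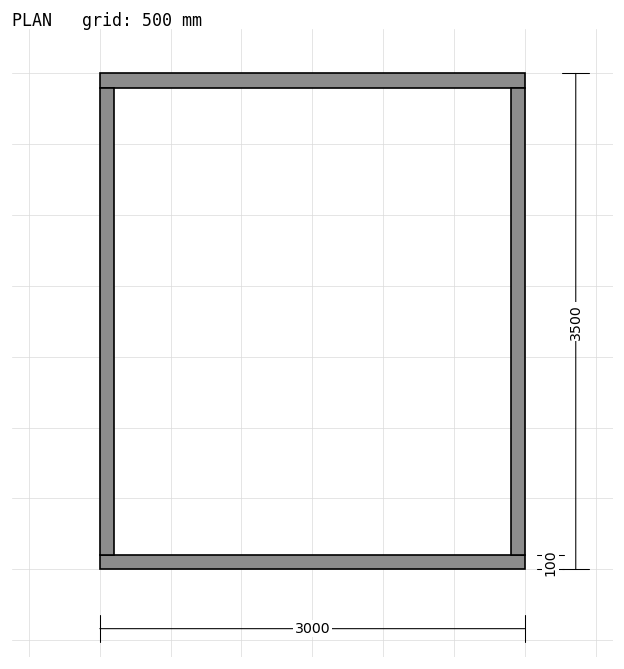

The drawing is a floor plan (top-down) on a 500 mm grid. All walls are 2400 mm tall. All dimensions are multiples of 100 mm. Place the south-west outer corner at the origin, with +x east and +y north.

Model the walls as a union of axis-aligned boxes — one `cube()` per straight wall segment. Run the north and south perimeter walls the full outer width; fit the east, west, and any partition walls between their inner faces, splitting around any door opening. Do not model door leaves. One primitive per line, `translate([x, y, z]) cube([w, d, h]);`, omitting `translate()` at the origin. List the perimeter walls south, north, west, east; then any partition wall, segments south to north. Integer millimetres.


cube([3000, 100, 2400]);
translate([0, 3400, 0]) cube([3000, 100, 2400]);
translate([0, 100, 0]) cube([100, 3300, 2400]);
translate([2900, 100, 0]) cube([100, 3300, 2400]);


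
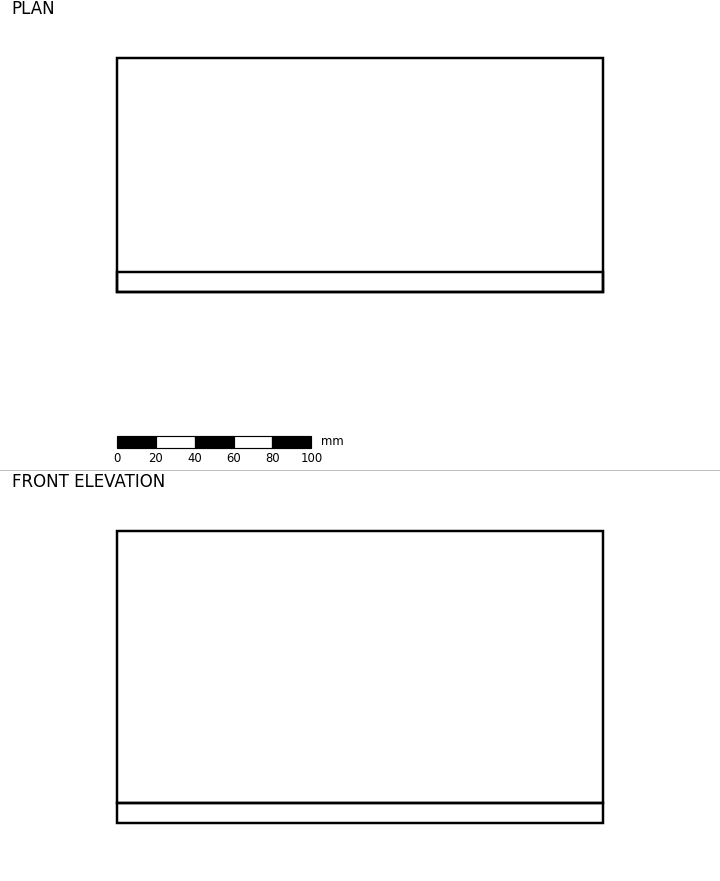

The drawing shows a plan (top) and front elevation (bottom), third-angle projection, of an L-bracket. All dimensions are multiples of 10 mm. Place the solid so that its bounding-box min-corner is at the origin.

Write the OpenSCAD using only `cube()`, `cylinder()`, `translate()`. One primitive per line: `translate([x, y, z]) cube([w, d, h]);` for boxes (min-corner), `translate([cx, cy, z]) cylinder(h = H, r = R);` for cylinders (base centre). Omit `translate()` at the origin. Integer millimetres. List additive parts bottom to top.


cube([250, 120, 10]);
translate([0, 0, 10]) cube([250, 10, 140]);


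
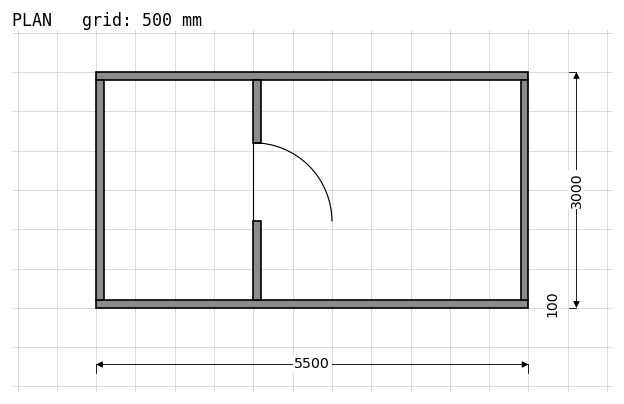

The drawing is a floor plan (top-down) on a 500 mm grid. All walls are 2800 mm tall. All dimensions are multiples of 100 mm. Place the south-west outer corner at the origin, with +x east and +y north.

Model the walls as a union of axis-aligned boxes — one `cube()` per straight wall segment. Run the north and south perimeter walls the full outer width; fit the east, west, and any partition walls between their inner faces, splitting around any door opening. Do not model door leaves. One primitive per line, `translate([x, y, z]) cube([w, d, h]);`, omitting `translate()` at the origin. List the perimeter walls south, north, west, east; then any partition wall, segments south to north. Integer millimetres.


cube([5500, 100, 2800]);
translate([0, 2900, 0]) cube([5500, 100, 2800]);
translate([0, 100, 0]) cube([100, 2800, 2800]);
translate([5400, 100, 0]) cube([100, 2800, 2800]);
translate([2000, 100, 0]) cube([100, 1000, 2800]);
translate([2000, 2100, 0]) cube([100, 800, 2800]);
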